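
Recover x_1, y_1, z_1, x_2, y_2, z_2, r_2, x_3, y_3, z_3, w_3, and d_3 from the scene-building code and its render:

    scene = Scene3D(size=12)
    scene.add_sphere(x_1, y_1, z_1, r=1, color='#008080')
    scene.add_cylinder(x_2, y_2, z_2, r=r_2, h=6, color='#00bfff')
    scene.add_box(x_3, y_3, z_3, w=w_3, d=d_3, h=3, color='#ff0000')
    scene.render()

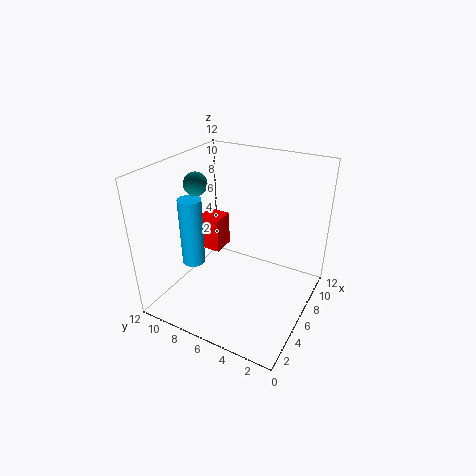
x_1 = 6; y_1 = 10; z_1 = 10; x_2 = 5; y_2 = 10; z_2 = 3; r_2 = 1; x_3 = 6; y_3 = 8; z_3 = 4; w_3 = 2; d_3 = 2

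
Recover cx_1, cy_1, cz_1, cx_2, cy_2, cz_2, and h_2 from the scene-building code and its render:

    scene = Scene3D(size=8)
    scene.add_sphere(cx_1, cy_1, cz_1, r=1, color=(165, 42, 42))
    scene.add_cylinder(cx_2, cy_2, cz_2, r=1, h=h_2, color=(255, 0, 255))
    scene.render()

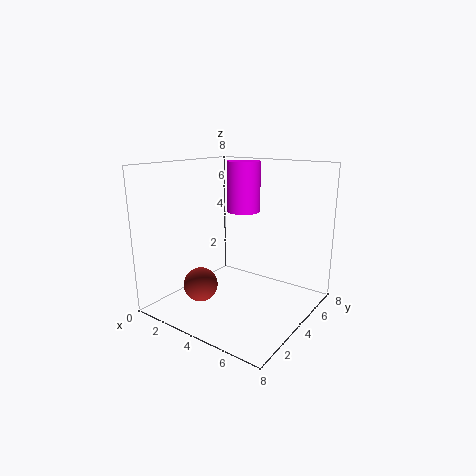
cx_1 = 2
cy_1 = 3
cz_1 = 1
cx_2 = 3
cy_2 = 6
cz_2 = 5
h_2 = 3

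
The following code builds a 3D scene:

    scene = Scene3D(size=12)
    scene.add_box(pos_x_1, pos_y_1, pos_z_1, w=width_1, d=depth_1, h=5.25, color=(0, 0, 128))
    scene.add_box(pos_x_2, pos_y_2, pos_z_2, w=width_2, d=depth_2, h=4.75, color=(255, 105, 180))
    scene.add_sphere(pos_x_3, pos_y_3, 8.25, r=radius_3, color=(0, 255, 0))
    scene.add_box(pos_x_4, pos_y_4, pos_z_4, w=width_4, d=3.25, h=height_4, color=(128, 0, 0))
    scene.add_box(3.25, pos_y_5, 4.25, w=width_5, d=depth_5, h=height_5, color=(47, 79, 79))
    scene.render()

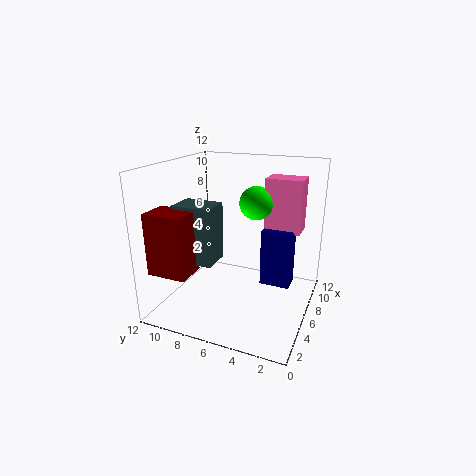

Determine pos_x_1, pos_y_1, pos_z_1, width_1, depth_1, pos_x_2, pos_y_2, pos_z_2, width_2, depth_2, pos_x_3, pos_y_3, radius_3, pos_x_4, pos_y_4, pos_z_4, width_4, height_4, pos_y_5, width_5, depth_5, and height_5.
pos_x_1 = 8.25, pos_y_1 = 2, pos_z_1 = 0.75, width_1 = 1.75, depth_1 = 2.75, pos_x_2 = 9, pos_y_2 = 1.5, pos_z_2 = 5.75, width_2 = 2.25, depth_2 = 3.25, pos_x_3 = 9, pos_y_3 = 5.5, radius_3 = 1.5, pos_x_4 = 1.25, pos_y_4 = 8.5, pos_z_4 = 3.75, width_4 = 2.5, height_4 = 5, pos_y_5 = 7.25, width_5 = 2.5, depth_5 = 3.25, height_5 = 4.75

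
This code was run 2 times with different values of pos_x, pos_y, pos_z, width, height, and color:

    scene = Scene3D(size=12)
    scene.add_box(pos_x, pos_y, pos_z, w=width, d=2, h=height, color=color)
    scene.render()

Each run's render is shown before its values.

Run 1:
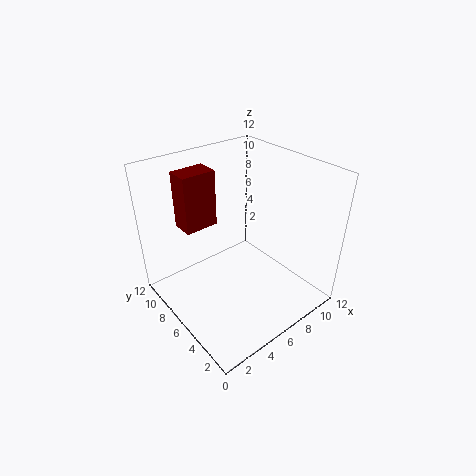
pos_x = 3
pos_y = 9
pos_z = 6
width = 3
height = 5
color = 'maroon'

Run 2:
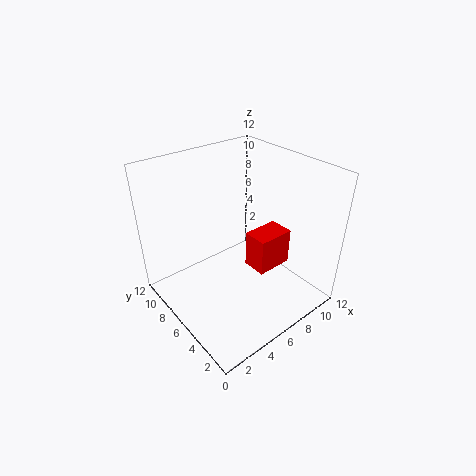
pos_x = 6
pos_y = 3
pos_z = 4
width = 3
height = 3
color = 'red'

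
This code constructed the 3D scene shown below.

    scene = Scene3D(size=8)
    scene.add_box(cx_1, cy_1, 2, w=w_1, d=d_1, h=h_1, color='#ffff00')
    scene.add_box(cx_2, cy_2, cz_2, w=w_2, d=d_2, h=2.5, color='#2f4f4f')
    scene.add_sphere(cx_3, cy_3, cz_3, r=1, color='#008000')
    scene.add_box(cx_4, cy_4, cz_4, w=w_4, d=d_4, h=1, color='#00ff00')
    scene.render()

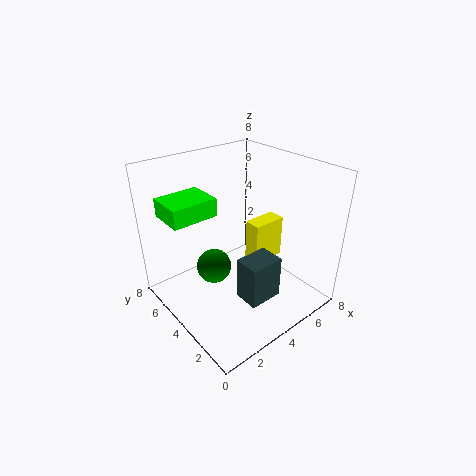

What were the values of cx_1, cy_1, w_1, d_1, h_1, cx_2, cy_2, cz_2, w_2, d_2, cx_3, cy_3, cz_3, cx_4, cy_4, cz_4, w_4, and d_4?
cx_1 = 5; cy_1 = 3.5; w_1 = 2; d_1 = 1; h_1 = 2.5; cx_2 = 3.5; cy_2 = 2; cz_2 = 0.5; w_2 = 2; d_2 = 1.5; cx_3 = 3; cy_3 = 5; cz_3 = 2; cx_4 = 0.5; cy_4 = 4.5; cz_4 = 5.5; w_4 = 2.5; d_4 = 2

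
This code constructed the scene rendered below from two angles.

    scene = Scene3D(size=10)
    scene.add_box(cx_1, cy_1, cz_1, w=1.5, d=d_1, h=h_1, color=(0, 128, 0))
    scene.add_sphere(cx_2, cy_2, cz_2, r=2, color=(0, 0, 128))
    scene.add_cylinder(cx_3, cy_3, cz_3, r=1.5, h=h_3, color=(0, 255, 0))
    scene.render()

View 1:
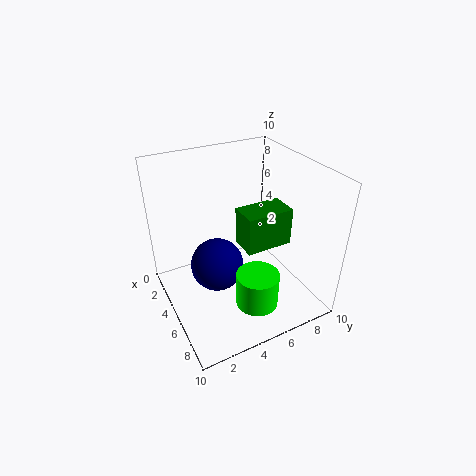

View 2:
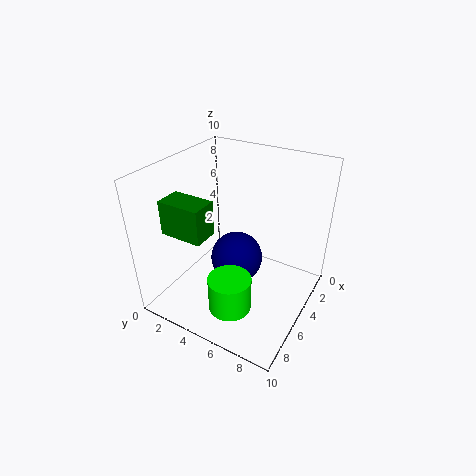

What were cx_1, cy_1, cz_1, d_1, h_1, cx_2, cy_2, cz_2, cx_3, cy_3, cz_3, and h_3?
cx_1 = 8.5; cy_1 = 3; cz_1 = 7.5; d_1 = 2.5; h_1 = 2; cx_2 = 3.5; cy_2 = 4; cz_2 = 2; cx_3 = 7; cy_3 = 5.5; cz_3 = 0.5; h_3 = 2.5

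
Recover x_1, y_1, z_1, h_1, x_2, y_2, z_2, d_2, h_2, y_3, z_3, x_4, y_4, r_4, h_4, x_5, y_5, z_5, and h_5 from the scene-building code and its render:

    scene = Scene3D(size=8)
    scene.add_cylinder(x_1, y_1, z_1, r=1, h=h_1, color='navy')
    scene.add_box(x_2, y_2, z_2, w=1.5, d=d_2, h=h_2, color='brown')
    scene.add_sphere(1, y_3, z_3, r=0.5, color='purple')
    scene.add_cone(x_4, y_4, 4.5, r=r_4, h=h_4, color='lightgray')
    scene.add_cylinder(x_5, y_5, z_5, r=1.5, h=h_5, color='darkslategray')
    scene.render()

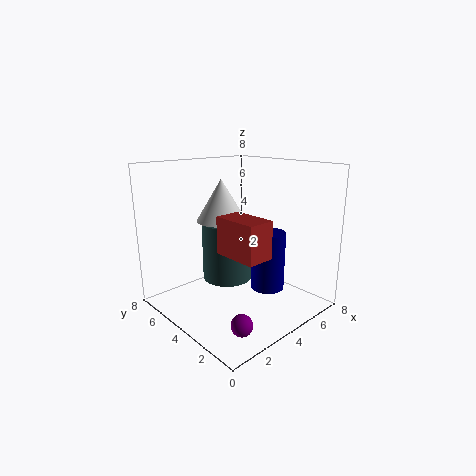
x_1 = 6, y_1 = 3.5, z_1 = 0.5, h_1 = 3.5, x_2 = 2.5, y_2 = 1.5, z_2 = 3.5, d_2 = 2.5, h_2 = 2, y_3 = 0.5, z_3 = 1.5, x_4 = 4.5, y_4 = 6, r_4 = 1.5, h_4 = 2.5, x_5 = 4.5, y_5 = 5.5, z_5 = 1, h_5 = 3.5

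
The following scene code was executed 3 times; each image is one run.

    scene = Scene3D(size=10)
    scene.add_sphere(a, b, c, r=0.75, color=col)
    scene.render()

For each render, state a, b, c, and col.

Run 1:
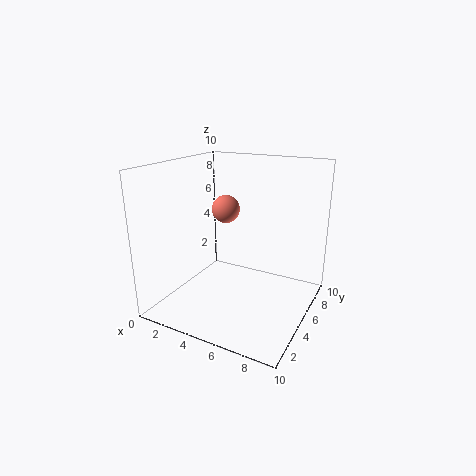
a = 6.25, b = 1.25, c = 8.25, col = 'salmon'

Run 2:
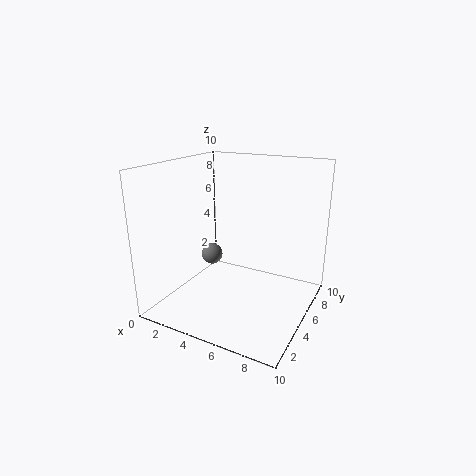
a = 3, b = 4.75, c = 3.5, col = 'gray'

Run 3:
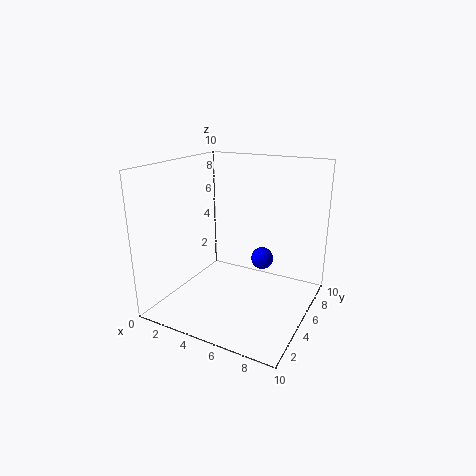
a = 6.75, b = 5.25, c = 3.75, col = 'blue'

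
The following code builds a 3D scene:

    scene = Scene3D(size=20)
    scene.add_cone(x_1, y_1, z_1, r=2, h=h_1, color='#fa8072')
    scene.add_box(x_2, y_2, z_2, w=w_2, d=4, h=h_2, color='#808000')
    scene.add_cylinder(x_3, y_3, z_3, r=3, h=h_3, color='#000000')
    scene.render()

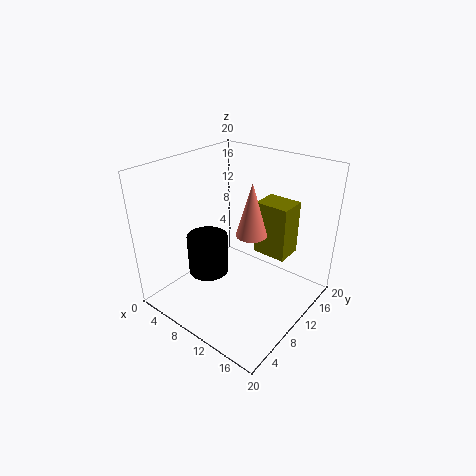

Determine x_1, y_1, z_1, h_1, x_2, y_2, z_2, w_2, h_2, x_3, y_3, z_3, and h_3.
x_1 = 13
y_1 = 9
z_1 = 12
h_1 = 7
x_2 = 10
y_2 = 14
z_2 = 6
w_2 = 5
h_2 = 8
x_3 = 5
y_3 = 9
z_3 = 3
h_3 = 6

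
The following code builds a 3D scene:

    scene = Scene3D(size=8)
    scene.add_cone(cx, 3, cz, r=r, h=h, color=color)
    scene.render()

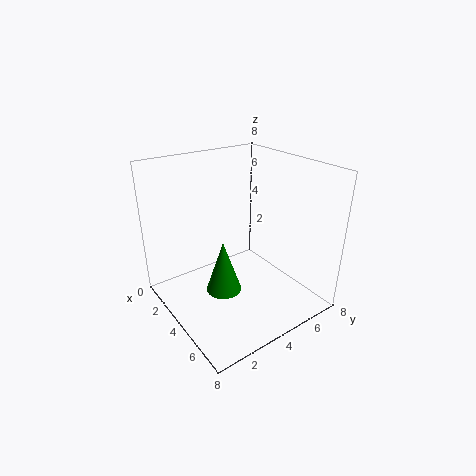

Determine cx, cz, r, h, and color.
cx = 4; cz = 1; r = 1; h = 3; color = 'green'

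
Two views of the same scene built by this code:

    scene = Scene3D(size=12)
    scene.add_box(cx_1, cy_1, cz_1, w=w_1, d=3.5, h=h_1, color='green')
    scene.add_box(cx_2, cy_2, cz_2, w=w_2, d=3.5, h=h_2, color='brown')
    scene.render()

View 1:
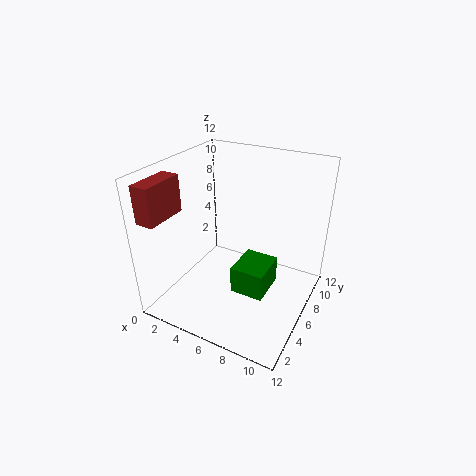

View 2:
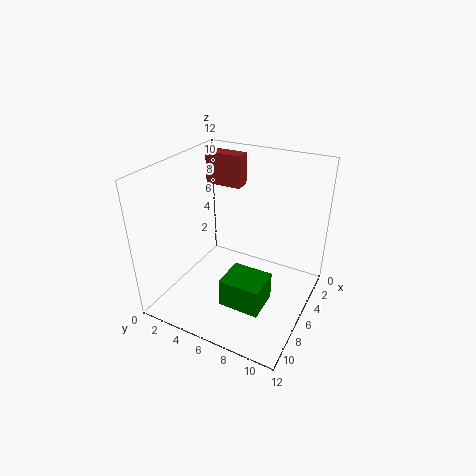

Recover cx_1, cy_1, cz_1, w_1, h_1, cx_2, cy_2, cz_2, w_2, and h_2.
cx_1 = 5.5
cy_1 = 5.5
cz_1 = 0.5
w_1 = 3
h_1 = 2.5
cx_2 = 0.5
cy_2 = 0.5
cz_2 = 8.5
w_2 = 1.5
h_2 = 3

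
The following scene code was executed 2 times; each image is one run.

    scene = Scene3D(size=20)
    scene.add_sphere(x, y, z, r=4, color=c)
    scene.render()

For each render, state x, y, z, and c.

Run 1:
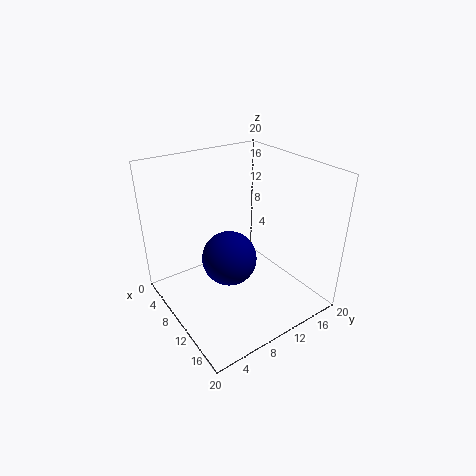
x = 8.5; y = 9.5; z = 6; c = 'navy'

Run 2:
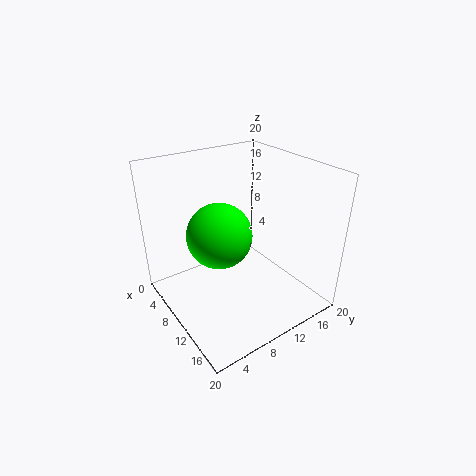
x = 12.5; y = 5.5; z = 13; c = 'lime'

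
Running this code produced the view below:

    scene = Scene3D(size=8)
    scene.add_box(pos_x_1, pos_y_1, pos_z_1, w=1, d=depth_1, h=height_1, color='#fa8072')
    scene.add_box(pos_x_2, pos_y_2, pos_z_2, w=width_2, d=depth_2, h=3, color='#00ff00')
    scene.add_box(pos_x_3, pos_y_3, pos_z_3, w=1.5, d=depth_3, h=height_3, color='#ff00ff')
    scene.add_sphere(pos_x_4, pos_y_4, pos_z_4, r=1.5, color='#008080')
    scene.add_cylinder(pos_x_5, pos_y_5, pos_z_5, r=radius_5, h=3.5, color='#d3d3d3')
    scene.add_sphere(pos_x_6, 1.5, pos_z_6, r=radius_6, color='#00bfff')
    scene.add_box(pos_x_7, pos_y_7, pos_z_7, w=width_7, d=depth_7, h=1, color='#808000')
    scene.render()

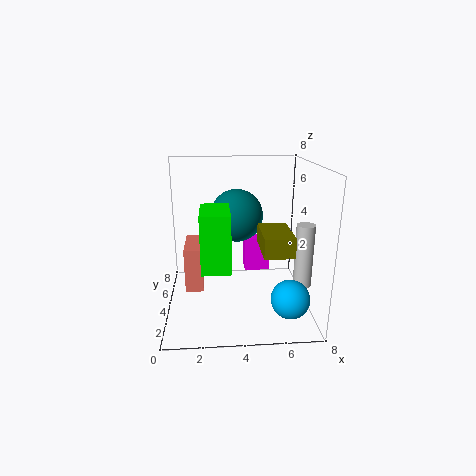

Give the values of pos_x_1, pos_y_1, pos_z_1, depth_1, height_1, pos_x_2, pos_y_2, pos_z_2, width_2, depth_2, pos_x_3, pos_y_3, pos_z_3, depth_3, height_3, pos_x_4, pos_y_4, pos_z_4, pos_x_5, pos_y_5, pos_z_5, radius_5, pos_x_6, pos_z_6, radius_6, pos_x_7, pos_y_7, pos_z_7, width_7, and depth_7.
pos_x_1 = 1
pos_y_1 = 3.5
pos_z_1 = 1
depth_1 = 2.5
height_1 = 2.5
pos_x_2 = 2
pos_y_2 = 1.5
pos_z_2 = 3
width_2 = 1.5
depth_2 = 2.5
pos_x_3 = 4.5
pos_y_3 = 5
pos_z_3 = 1.5
depth_3 = 1
height_3 = 2
pos_x_4 = 4
pos_y_4 = 5
pos_z_4 = 5
pos_x_5 = 7.5
pos_y_5 = 3
pos_z_5 = 1.5
radius_5 = 0.5
pos_x_6 = 6.5
pos_z_6 = 1.5
radius_6 = 1
pos_x_7 = 5
pos_y_7 = 1
pos_z_7 = 4
width_7 = 1.5
depth_7 = 2.5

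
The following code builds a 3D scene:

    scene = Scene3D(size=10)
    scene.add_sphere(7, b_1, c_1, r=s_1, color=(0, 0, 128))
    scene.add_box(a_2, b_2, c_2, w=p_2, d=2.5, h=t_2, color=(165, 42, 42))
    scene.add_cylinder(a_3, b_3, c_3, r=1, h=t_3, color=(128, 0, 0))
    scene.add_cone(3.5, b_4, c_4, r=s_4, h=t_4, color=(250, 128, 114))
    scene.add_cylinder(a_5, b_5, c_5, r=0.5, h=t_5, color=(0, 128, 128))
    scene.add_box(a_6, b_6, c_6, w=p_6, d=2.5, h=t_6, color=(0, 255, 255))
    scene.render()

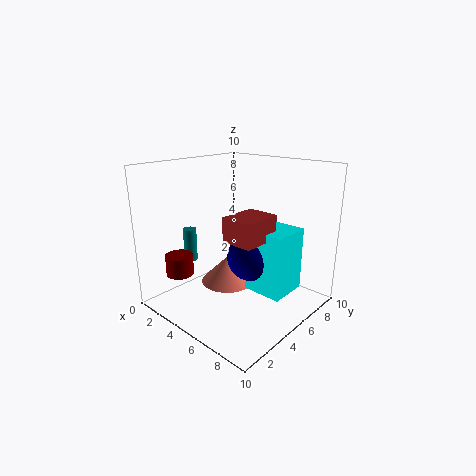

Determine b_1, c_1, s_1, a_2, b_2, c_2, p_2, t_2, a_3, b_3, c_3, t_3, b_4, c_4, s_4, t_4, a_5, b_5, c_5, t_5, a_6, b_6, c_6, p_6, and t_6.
b_1 = 4, c_1 = 4.5, s_1 = 1.5, a_2 = 6.5, b_2 = 2, c_2 = 6, p_2 = 2, t_2 = 1.5, a_3 = 1.5, b_3 = 2.5, c_3 = 2, t_3 = 1.5, b_4 = 5.5, c_4 = 1, s_4 = 2, t_4 = 2, a_5 = 1, b_5 = 4, c_5 = 2.5, t_5 = 2.5, a_6 = 7, b_6 = 3.5, c_6 = 2.5, p_6 = 2.5, t_6 = 4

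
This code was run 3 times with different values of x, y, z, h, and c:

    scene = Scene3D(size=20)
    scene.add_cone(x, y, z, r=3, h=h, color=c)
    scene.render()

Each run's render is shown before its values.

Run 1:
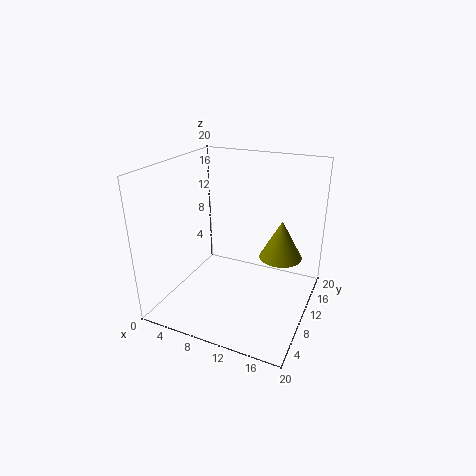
x = 15.5, y = 12.5, z = 7, h = 5.5, c = 'olive'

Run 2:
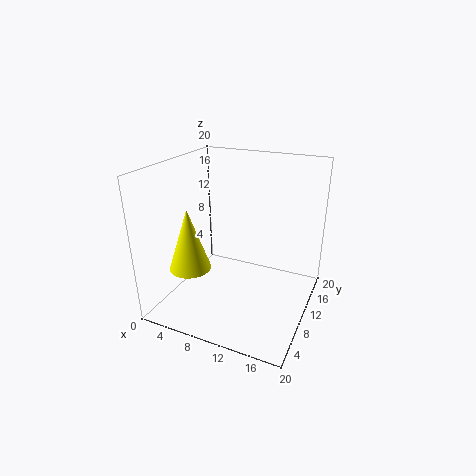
x = 3.5, y = 7.5, z = 5, h = 9, c = 'yellow'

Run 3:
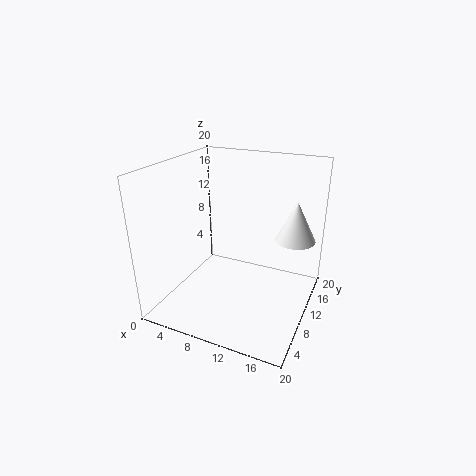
x = 16.5, y = 16.5, z = 8, h = 6, c = 'white'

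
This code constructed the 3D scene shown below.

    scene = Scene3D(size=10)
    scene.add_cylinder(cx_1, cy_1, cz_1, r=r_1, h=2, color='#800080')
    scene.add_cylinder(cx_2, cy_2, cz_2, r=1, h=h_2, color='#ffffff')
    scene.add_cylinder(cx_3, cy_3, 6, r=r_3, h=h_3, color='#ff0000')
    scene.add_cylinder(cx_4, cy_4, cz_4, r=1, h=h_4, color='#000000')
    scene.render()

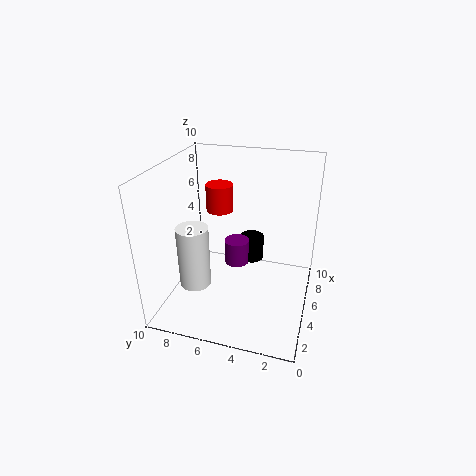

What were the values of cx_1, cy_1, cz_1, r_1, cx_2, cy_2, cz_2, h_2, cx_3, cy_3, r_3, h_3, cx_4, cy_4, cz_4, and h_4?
cx_1 = 8; cy_1 = 6; cz_1 = 1; r_1 = 1; cx_2 = 2; cy_2 = 7; cz_2 = 3; h_2 = 4; cx_3 = 7; cy_3 = 7; r_3 = 1; h_3 = 2; cx_4 = 9; cy_4 = 5; cz_4 = 1; h_4 = 2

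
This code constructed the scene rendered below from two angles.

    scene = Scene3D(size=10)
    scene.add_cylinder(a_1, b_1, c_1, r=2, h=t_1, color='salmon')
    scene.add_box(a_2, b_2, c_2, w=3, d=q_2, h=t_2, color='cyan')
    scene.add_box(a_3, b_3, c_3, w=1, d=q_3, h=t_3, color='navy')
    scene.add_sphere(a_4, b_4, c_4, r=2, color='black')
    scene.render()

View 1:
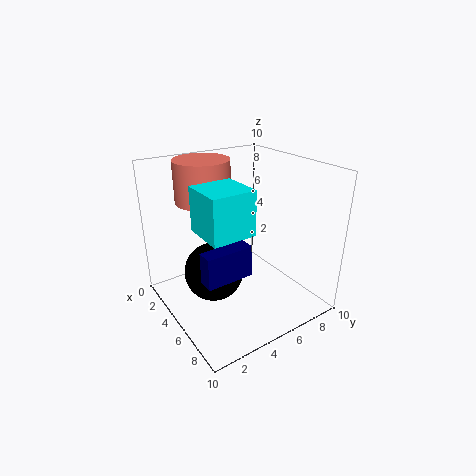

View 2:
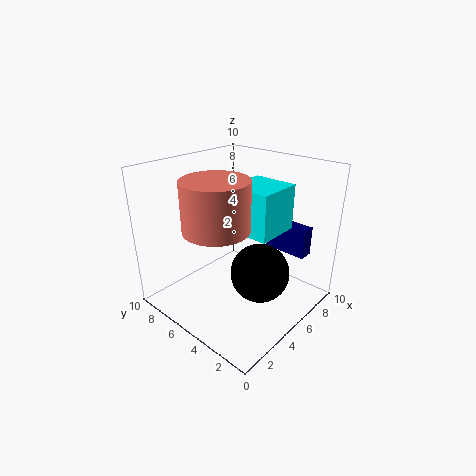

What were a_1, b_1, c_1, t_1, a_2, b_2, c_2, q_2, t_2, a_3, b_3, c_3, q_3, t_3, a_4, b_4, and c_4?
a_1 = 2, b_1 = 4, c_1 = 7, t_1 = 3, a_2 = 4, b_2 = 2, c_2 = 6, q_2 = 3, t_2 = 3, a_3 = 7, b_3 = 1, c_3 = 4, q_3 = 3, t_3 = 2, a_4 = 5, b_4 = 3, c_4 = 3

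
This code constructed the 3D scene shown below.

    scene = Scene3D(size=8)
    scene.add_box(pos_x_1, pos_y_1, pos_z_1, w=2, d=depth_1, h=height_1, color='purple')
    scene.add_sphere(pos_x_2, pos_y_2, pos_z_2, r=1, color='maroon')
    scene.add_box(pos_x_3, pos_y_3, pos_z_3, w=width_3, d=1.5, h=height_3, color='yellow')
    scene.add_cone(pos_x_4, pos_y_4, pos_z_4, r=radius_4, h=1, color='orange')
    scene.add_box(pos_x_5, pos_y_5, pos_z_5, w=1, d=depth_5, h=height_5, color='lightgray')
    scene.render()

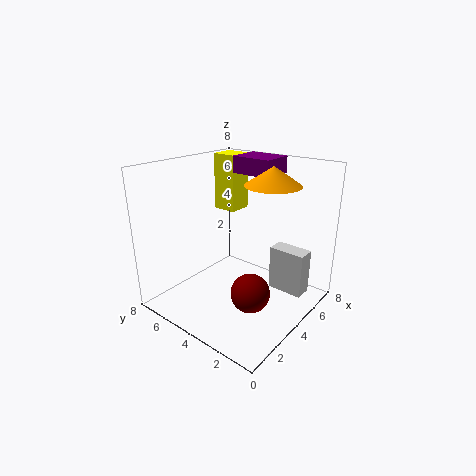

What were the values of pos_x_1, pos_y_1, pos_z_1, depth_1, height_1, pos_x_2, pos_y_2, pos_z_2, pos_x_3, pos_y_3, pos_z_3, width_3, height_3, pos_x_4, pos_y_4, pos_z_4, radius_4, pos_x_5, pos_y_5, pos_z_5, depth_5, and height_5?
pos_x_1 = 6
pos_y_1 = 3.5
pos_z_1 = 7
depth_1 = 2.5
height_1 = 1
pos_x_2 = 2.5
pos_y_2 = 2
pos_z_2 = 2
pos_x_3 = 6
pos_y_3 = 6
pos_z_3 = 4.5
width_3 = 1.5
height_3 = 3.5
pos_x_4 = 5
pos_y_4 = 2.5
pos_z_4 = 7
radius_4 = 1.5
pos_x_5 = 5
pos_y_5 = 0.5
pos_z_5 = 1
depth_5 = 2
height_5 = 2.5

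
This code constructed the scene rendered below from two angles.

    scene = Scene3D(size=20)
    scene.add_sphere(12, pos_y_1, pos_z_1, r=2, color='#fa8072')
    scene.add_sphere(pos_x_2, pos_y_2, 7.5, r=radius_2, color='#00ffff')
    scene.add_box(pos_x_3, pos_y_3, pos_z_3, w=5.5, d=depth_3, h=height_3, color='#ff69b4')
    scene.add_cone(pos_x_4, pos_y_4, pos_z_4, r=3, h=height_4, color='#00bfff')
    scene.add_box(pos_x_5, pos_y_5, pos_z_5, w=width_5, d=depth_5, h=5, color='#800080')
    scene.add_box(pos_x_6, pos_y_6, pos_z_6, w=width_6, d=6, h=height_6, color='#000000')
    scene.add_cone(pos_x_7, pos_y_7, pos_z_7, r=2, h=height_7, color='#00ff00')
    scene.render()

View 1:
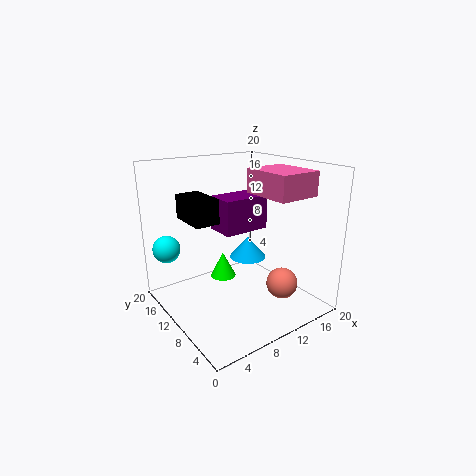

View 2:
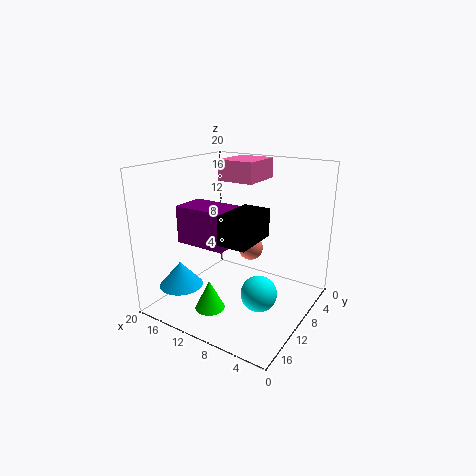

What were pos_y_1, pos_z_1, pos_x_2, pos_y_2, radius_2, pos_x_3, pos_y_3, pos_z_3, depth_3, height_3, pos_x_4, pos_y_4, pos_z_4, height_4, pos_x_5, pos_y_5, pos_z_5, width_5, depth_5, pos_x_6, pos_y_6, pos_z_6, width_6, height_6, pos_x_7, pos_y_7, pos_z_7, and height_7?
pos_y_1 = 3; pos_z_1 = 5.5; pos_x_2 = 2.5; pos_y_2 = 17.5; radius_2 = 2; pos_x_3 = 9.5; pos_y_3 = 1; pos_z_3 = 17; depth_3 = 6.5; height_3 = 3; pos_x_4 = 16; pos_y_4 = 15.5; pos_z_4 = 3.5; height_4 = 3.5; pos_x_5 = 9; pos_y_5 = 11; pos_z_5 = 10; width_5 = 7; depth_5 = 4.5; pos_x_6 = 4.5; pos_y_6 = 11.5; pos_z_6 = 12; width_6 = 3.5; height_6 = 3.5; pos_x_7 = 11; pos_y_7 = 15.5; pos_z_7 = 1.5; height_7 = 4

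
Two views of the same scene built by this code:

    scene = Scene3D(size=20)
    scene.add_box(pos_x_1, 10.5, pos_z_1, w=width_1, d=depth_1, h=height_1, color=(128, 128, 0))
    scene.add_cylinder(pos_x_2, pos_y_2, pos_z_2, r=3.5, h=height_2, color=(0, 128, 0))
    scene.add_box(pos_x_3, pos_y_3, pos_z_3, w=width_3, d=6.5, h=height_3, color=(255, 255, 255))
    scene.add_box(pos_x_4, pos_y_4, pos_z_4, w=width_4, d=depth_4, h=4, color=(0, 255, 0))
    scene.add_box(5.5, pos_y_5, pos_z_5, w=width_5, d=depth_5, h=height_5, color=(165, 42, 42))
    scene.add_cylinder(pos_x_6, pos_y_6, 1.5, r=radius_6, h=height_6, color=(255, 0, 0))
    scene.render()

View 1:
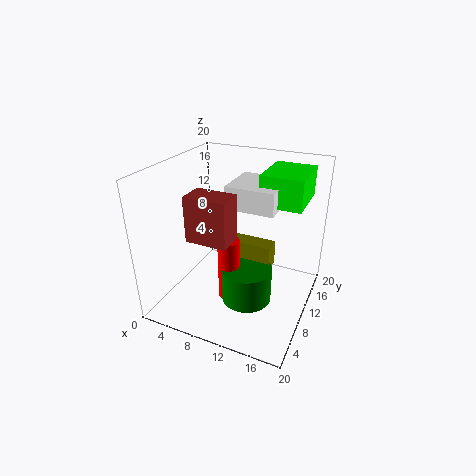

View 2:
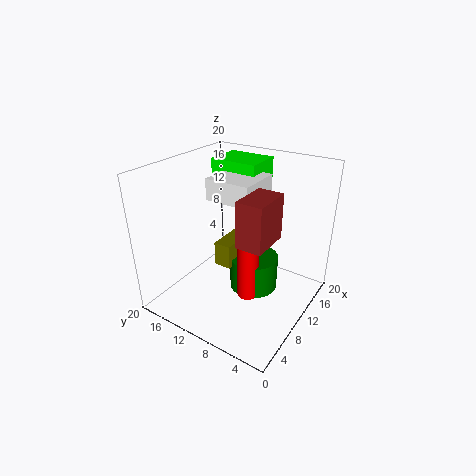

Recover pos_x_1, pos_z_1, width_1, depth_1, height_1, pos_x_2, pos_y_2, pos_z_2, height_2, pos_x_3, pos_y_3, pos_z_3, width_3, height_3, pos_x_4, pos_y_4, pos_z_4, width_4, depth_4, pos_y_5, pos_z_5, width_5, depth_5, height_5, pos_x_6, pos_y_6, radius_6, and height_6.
pos_x_1 = 8.5; pos_z_1 = 5.5; width_1 = 6; depth_1 = 2.5; height_1 = 3.5; pos_x_2 = 12; pos_y_2 = 8.5; pos_z_2 = 1.5; height_2 = 5; pos_x_3 = 9; pos_y_3 = 8; pos_z_3 = 15; width_3 = 6.5; height_3 = 3; pos_x_4 = 13; pos_y_4 = 9.5; pos_z_4 = 15.5; width_4 = 5.5; depth_4 = 7; pos_y_5 = 4; pos_z_5 = 11.5; width_5 = 5.5; depth_5 = 3.5; height_5 = 6; pos_x_6 = 9.5; pos_y_6 = 8; radius_6 = 1.5; height_6 = 9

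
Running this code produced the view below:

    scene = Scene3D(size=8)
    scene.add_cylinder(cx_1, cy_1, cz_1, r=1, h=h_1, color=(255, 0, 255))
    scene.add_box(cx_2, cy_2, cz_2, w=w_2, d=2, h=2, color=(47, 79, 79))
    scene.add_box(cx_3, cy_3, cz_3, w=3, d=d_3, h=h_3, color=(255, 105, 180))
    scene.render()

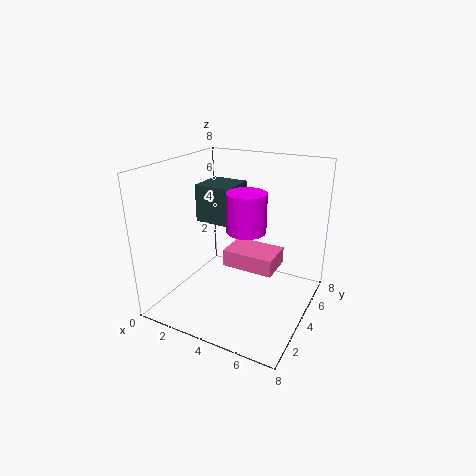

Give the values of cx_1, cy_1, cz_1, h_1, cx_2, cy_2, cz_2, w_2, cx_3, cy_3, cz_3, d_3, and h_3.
cx_1 = 5
cy_1 = 3
cz_1 = 5
h_1 = 2
cx_2 = 2
cy_2 = 3
cz_2 = 5
w_2 = 2
cx_3 = 3
cy_3 = 4
cz_3 = 2
d_3 = 2
h_3 = 1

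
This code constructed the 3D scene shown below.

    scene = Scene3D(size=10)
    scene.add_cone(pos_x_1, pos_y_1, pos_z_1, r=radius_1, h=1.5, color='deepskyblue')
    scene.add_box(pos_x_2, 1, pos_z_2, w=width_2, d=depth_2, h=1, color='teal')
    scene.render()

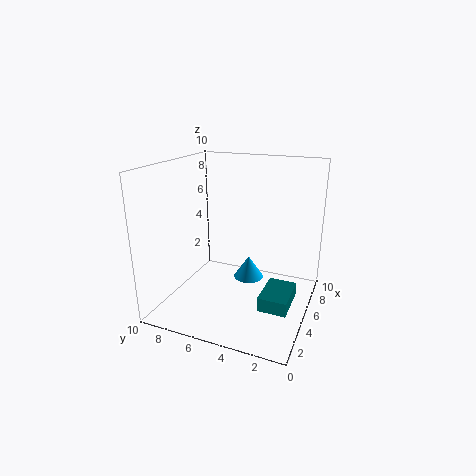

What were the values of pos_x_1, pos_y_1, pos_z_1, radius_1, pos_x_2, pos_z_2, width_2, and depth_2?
pos_x_1 = 4.5
pos_y_1 = 4
pos_z_1 = 2.5
radius_1 = 1
pos_x_2 = 3.5
pos_z_2 = 0.5
width_2 = 3
depth_2 = 2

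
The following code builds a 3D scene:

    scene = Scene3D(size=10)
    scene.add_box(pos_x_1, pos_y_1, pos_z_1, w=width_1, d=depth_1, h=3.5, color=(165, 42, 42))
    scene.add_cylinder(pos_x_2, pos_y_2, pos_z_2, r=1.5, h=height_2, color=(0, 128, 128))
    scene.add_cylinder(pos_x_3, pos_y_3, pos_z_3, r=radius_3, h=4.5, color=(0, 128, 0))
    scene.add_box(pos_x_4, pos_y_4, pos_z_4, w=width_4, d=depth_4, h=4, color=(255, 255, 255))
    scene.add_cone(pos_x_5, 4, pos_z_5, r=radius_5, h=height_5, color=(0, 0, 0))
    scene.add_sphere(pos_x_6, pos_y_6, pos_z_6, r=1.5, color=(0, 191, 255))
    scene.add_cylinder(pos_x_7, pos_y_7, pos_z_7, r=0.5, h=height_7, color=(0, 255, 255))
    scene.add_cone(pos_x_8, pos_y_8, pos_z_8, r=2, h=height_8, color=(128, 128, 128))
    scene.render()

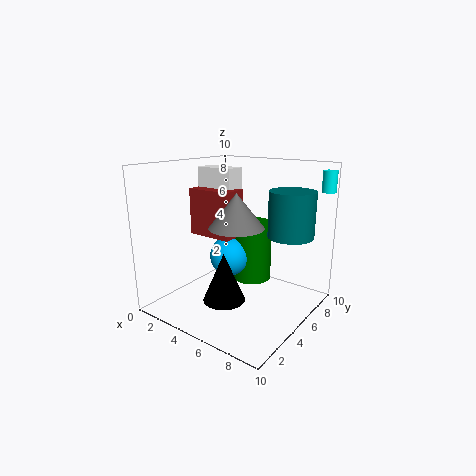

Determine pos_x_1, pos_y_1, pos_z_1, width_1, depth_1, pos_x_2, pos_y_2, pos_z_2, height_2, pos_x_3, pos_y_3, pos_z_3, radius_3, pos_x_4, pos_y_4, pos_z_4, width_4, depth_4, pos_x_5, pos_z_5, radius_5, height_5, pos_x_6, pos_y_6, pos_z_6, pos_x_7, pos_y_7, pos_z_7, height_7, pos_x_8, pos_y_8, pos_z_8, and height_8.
pos_x_1 = 0.5
pos_y_1 = 5
pos_z_1 = 4.5
width_1 = 3.5
depth_1 = 2
pos_x_2 = 8.5
pos_y_2 = 6
pos_z_2 = 5.5
height_2 = 3
pos_x_3 = 4.5
pos_y_3 = 7.5
pos_z_3 = 1
radius_3 = 1.5
pos_x_4 = 0.5
pos_y_4 = 6
pos_z_4 = 5.5
width_4 = 3
depth_4 = 1.5
pos_x_5 = 4.5
pos_z_5 = 0.5
radius_5 = 1.5
height_5 = 3.5
pos_x_6 = 3.5
pos_y_6 = 6
pos_z_6 = 3
pos_x_7 = 9.5
pos_y_7 = 9.5
pos_z_7 = 8
height_7 = 1.5
pos_x_8 = 4.5
pos_y_8 = 5.5
pos_z_8 = 5.5
height_8 = 2.5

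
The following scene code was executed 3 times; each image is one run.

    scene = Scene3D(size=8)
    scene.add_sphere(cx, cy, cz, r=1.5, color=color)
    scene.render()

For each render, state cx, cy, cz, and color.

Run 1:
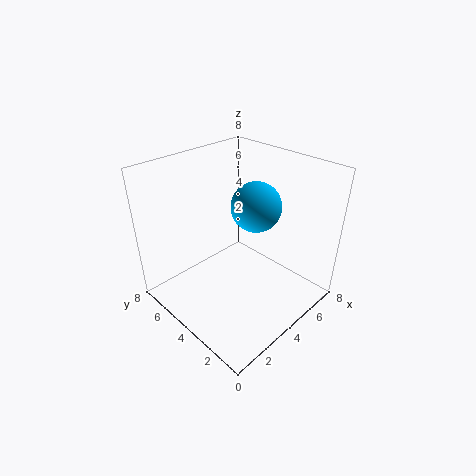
cx = 6, cy = 4.5, cz = 5, color = 'deepskyblue'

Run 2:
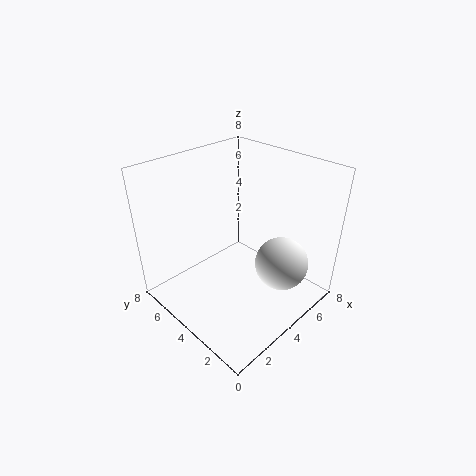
cx = 5.5, cy = 2, cz = 2.5, color = 'white'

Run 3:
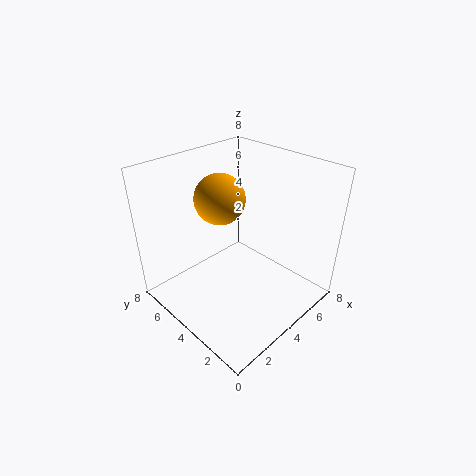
cx = 4.5, cy = 6, cz = 5.5, color = 'orange'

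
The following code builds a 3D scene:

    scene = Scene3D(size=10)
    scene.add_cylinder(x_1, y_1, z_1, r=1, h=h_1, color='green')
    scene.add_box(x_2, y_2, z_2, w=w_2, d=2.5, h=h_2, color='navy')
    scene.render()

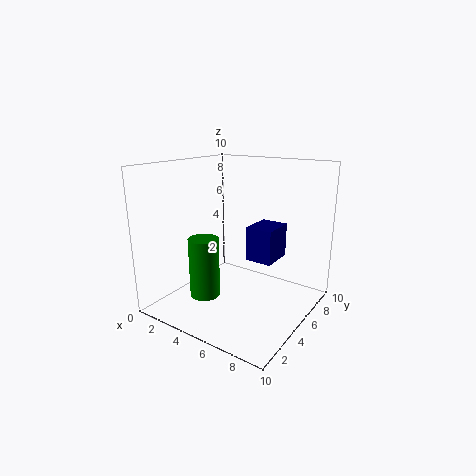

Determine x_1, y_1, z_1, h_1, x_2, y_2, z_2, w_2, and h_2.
x_1 = 4; y_1 = 2.5; z_1 = 1.5; h_1 = 4; x_2 = 5; y_2 = 6; z_2 = 3; w_2 = 2; h_2 = 2.5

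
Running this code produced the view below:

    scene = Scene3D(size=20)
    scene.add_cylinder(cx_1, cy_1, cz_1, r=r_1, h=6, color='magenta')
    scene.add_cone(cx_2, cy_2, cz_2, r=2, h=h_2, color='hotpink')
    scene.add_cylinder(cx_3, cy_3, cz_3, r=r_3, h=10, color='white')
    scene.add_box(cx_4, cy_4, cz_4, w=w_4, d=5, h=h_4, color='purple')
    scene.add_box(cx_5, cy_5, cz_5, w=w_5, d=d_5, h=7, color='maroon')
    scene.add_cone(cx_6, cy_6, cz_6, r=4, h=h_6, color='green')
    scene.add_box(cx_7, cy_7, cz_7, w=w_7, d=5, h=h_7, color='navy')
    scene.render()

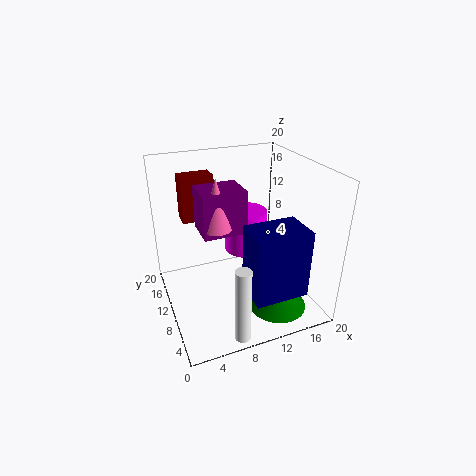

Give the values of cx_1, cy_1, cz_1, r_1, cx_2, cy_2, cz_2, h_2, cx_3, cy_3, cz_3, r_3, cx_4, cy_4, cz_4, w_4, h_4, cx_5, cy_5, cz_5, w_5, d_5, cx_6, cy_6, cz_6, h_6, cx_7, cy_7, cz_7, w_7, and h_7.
cx_1 = 12; cy_1 = 12; cz_1 = 7; r_1 = 3; cx_2 = 7; cy_2 = 10; cz_2 = 12; h_2 = 7; cx_3 = 7; cy_3 = 1; cz_3 = 1; r_3 = 1; cx_4 = 5; cy_4 = 9; cz_4 = 11; w_4 = 6; h_4 = 6; cx_5 = 4; cy_5 = 17; cz_5 = 10; w_5 = 5; d_5 = 3; cx_6 = 14; cy_6 = 5; cz_6 = 1; h_6 = 4; cx_7 = 9; cy_7 = 1; cz_7 = 5; w_7 = 7; h_7 = 9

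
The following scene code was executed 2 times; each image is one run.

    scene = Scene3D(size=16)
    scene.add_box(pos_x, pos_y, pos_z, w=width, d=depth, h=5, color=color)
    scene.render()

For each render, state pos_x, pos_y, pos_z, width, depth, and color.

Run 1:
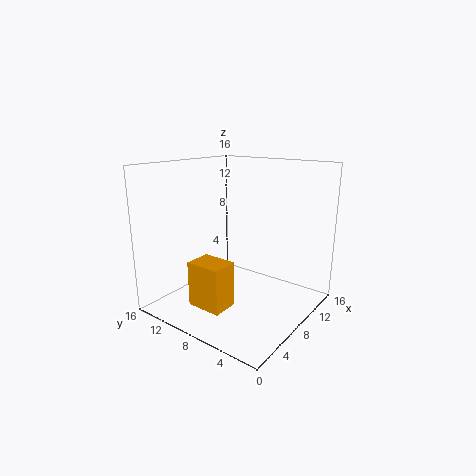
pos_x = 3
pos_y = 7
pos_z = 1
width = 3
depth = 4
color = 'orange'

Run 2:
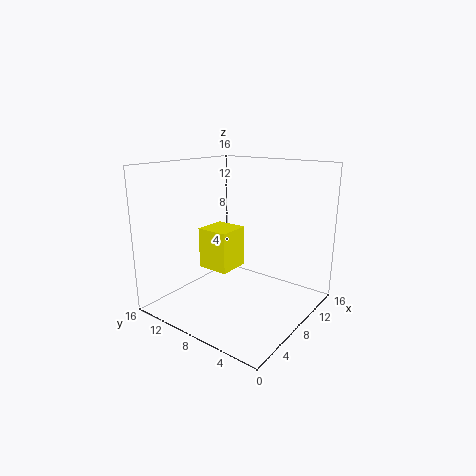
pos_x = 8
pos_y = 10
pos_z = 3
width = 4
depth = 4
color = 'yellow'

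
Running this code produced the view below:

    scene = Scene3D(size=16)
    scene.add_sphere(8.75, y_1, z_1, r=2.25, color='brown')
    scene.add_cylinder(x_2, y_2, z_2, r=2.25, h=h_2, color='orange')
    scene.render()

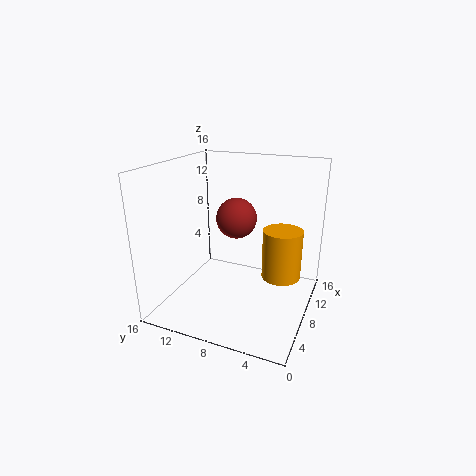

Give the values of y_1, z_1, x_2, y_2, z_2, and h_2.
y_1 = 8.5
z_1 = 10
x_2 = 10.25
y_2 = 3.5
z_2 = 3
h_2 = 5.75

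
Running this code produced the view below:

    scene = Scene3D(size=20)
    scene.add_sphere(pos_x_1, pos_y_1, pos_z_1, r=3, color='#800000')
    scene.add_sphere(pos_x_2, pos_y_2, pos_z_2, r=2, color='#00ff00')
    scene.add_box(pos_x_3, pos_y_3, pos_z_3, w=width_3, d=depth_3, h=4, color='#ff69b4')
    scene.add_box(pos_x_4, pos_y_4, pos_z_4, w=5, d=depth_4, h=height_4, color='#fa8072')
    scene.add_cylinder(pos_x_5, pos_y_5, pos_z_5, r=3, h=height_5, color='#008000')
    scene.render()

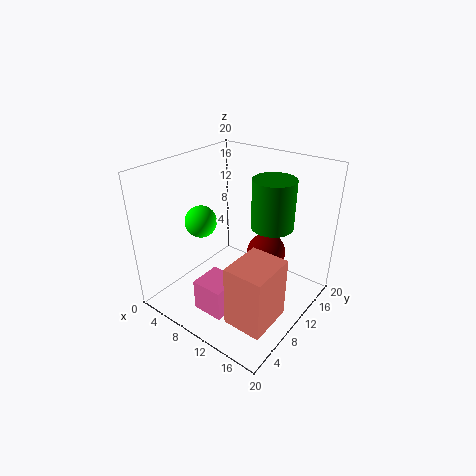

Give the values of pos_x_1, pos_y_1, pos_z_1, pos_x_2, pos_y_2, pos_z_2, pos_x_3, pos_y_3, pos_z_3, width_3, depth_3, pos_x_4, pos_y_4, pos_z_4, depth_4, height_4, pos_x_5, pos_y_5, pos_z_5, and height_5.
pos_x_1 = 11; pos_y_1 = 16; pos_z_1 = 5; pos_x_2 = 8; pos_y_2 = 5; pos_z_2 = 14; pos_x_3 = 10; pos_y_3 = 1; pos_z_3 = 4; width_3 = 4; depth_3 = 4; pos_x_4 = 14; pos_y_4 = 2; pos_z_4 = 3; depth_4 = 6; height_4 = 8; pos_x_5 = 13; pos_y_5 = 14; pos_z_5 = 11; height_5 = 7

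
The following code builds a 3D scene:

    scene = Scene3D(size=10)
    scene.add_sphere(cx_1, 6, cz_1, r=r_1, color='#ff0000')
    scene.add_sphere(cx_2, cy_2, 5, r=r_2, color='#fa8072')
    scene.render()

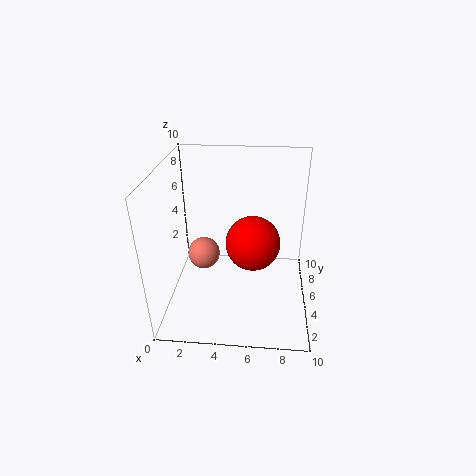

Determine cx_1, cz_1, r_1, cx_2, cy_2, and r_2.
cx_1 = 6
cz_1 = 4
r_1 = 2
cx_2 = 3
cy_2 = 3
r_2 = 1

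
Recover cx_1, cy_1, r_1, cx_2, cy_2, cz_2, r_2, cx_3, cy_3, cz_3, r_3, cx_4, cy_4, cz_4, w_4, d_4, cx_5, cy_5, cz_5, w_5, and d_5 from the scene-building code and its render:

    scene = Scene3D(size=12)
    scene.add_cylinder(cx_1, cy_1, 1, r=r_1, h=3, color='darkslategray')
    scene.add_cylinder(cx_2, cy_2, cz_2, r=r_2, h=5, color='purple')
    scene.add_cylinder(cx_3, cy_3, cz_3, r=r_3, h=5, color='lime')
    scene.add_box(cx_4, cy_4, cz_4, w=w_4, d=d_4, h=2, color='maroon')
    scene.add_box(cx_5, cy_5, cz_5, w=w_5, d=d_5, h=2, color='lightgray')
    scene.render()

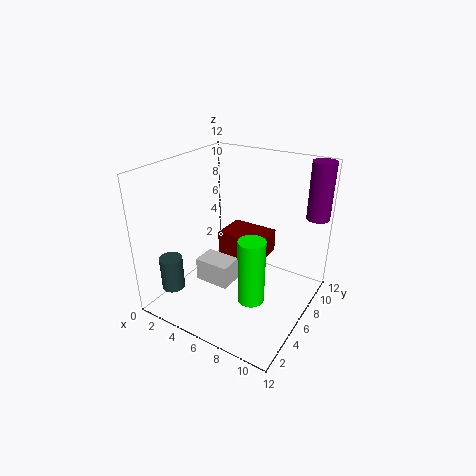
cx_1 = 1, cy_1 = 3, r_1 = 1, cx_2 = 11, cy_2 = 11, cz_2 = 7, r_2 = 1, cx_3 = 9, cy_3 = 3, cz_3 = 3, r_3 = 1, cx_4 = 4, cy_4 = 6, cz_4 = 4, w_4 = 4, d_4 = 3, cx_5 = 3, cy_5 = 4, cz_5 = 2, w_5 = 3, d_5 = 2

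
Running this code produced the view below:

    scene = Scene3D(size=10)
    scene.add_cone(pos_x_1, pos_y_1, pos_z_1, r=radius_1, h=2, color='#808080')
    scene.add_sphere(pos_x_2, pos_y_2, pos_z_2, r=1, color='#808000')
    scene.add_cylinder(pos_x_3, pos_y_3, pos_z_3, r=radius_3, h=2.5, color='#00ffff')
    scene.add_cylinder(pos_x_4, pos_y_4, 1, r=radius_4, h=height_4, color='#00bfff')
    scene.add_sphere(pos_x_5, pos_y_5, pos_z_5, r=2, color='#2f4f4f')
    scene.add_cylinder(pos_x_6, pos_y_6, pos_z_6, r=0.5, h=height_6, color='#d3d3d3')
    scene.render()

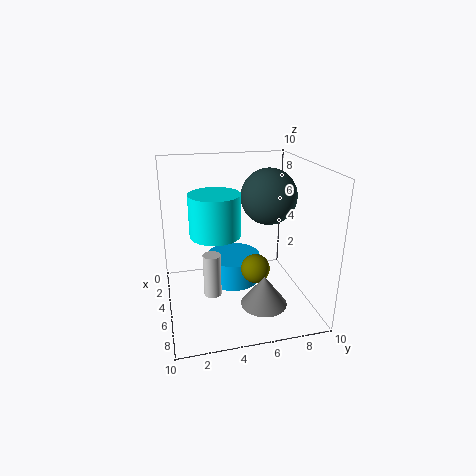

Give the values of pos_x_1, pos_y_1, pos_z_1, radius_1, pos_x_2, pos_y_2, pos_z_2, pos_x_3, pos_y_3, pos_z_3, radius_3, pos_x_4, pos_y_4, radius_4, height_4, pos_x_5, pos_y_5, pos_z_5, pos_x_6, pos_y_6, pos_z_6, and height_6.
pos_x_1 = 8; pos_y_1 = 6; pos_z_1 = 1.5; radius_1 = 1.5; pos_x_2 = 6; pos_y_2 = 6; pos_z_2 = 3; pos_x_3 = 7.5; pos_y_3 = 3; pos_z_3 = 6.5; radius_3 = 1.5; pos_x_4 = 3.5; pos_y_4 = 5; radius_4 = 2; height_4 = 2; pos_x_5 = 4; pos_y_5 = 7.5; pos_z_5 = 7.5; pos_x_6 = 9; pos_y_6 = 2.5; pos_z_6 = 3.5; height_6 = 2.5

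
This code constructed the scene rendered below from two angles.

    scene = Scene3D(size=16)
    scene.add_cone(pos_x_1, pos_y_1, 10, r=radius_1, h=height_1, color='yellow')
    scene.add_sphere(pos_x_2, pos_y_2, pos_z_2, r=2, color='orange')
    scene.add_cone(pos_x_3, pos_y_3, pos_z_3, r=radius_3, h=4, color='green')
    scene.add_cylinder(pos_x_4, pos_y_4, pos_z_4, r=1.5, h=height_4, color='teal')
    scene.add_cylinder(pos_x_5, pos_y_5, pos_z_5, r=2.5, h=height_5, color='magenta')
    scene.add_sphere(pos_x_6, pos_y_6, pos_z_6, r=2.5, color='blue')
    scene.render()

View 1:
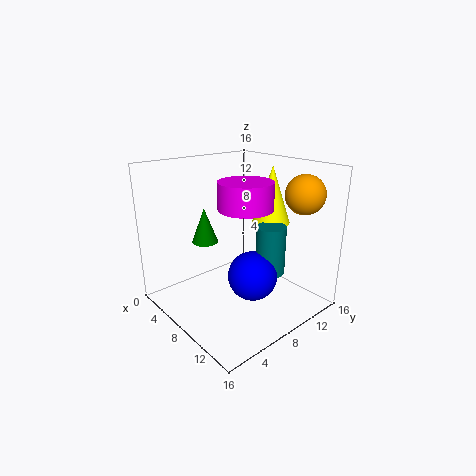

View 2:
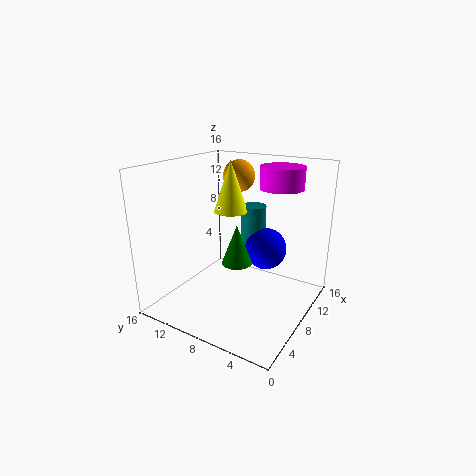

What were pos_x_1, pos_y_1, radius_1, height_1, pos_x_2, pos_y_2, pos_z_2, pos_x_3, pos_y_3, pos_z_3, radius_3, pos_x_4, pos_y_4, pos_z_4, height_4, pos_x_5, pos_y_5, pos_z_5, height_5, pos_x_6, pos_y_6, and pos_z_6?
pos_x_1 = 10.5
pos_y_1 = 10.5
radius_1 = 2
height_1 = 6
pos_x_2 = 14
pos_y_2 = 11.5
pos_z_2 = 13.5
pos_x_3 = 4.5
pos_y_3 = 6
pos_z_3 = 7
radius_3 = 1.5
pos_x_4 = 12.5
pos_y_4 = 8.5
pos_z_4 = 5.5
height_4 = 5
pos_x_5 = 12.5
pos_y_5 = 5
pos_z_5 = 13
height_5 = 2.5
pos_x_6 = 12
pos_y_6 = 6.5
pos_z_6 = 5.5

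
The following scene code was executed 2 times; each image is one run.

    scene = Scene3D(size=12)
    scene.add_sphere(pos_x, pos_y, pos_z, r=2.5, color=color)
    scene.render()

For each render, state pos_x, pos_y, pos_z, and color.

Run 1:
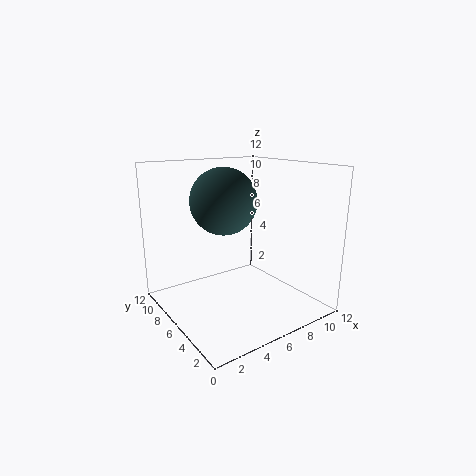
pos_x = 4
pos_y = 5
pos_z = 9.5
color = 'darkslategray'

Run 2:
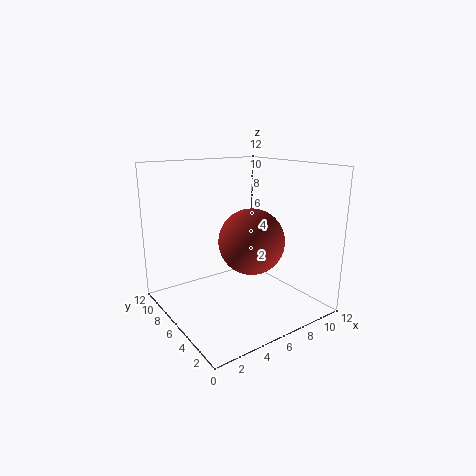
pos_x = 5.5
pos_y = 3.5
pos_z = 6.5
color = 'brown'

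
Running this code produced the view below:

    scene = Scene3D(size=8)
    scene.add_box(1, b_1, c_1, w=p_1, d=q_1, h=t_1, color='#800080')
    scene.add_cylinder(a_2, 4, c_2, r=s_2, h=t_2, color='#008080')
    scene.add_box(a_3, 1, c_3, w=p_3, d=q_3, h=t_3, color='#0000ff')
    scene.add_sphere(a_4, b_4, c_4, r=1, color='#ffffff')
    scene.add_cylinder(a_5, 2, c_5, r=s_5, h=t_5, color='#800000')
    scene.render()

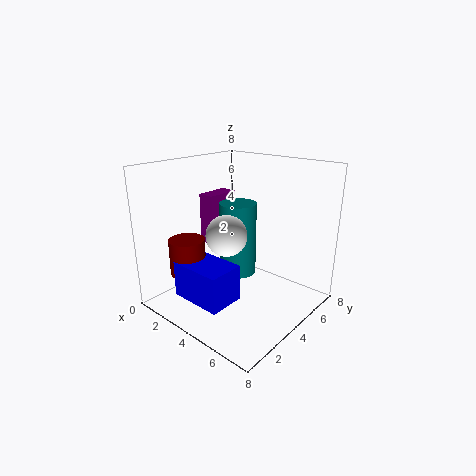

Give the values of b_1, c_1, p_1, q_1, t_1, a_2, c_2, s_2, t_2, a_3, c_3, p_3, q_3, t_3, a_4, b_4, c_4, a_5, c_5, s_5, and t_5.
b_1 = 4, c_1 = 3, p_1 = 1, q_1 = 2, t_1 = 3, a_2 = 4, c_2 = 2, s_2 = 1, t_2 = 4, a_3 = 2, c_3 = 1, p_3 = 3, q_3 = 2, t_3 = 2, a_4 = 5, b_4 = 2, c_4 = 5, a_5 = 2, c_5 = 2, s_5 = 1, t_5 = 2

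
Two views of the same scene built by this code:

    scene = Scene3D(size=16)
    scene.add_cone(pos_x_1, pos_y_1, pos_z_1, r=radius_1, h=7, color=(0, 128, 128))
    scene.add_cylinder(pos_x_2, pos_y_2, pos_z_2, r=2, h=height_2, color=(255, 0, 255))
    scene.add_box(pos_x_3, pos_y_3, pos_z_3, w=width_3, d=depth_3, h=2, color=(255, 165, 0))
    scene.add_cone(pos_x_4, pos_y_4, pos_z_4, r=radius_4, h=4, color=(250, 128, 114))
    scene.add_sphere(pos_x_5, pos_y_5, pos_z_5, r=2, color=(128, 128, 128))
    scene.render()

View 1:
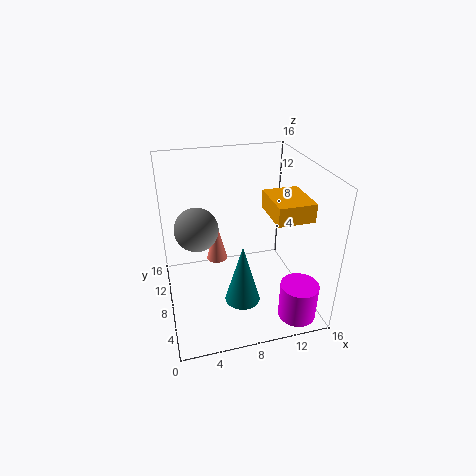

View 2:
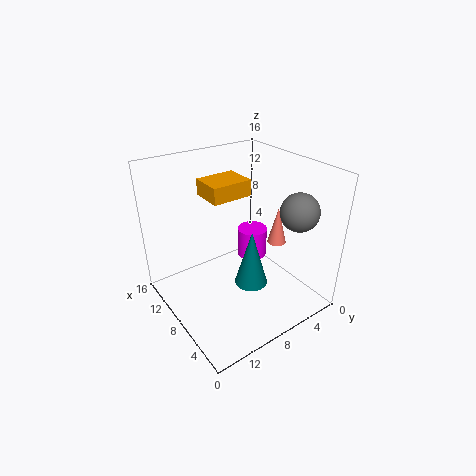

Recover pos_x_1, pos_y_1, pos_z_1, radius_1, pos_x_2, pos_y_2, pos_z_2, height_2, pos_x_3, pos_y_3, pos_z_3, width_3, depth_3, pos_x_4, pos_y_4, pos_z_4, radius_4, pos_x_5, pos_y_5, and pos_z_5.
pos_x_1 = 8
pos_y_1 = 6
pos_z_1 = 1
radius_1 = 2
pos_x_2 = 13
pos_y_2 = 2
pos_z_2 = 1
height_2 = 4
pos_x_3 = 11
pos_y_3 = 4
pos_z_3 = 11
width_3 = 4
depth_3 = 5
pos_x_4 = 5
pos_y_4 = 5
pos_z_4 = 8
radius_4 = 1
pos_x_5 = 3
pos_y_5 = 4
pos_z_5 = 12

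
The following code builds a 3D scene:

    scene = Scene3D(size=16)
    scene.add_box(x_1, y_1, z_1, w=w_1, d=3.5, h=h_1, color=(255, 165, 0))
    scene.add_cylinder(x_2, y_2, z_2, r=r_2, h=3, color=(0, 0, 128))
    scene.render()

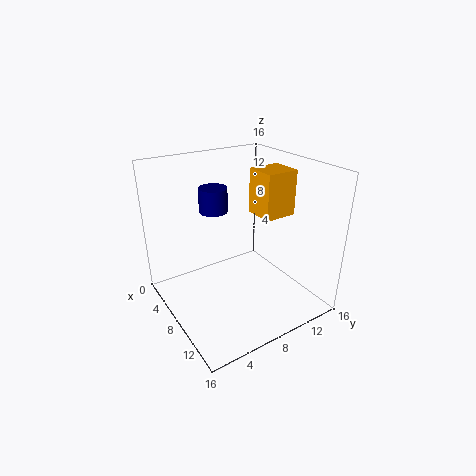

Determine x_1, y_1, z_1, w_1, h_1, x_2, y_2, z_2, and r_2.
x_1 = 8.25
y_1 = 9.25
z_1 = 11
w_1 = 3.25
h_1 = 4.75
x_2 = 2.5
y_2 = 8
z_2 = 9.25
r_2 = 1.75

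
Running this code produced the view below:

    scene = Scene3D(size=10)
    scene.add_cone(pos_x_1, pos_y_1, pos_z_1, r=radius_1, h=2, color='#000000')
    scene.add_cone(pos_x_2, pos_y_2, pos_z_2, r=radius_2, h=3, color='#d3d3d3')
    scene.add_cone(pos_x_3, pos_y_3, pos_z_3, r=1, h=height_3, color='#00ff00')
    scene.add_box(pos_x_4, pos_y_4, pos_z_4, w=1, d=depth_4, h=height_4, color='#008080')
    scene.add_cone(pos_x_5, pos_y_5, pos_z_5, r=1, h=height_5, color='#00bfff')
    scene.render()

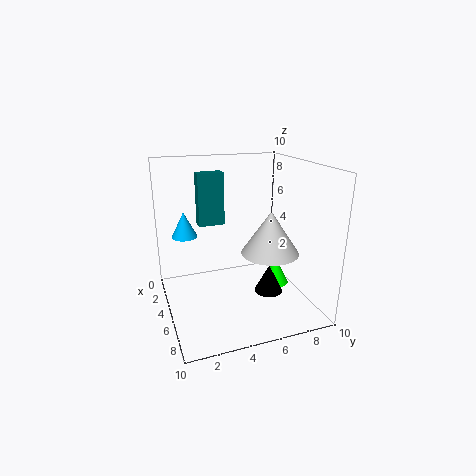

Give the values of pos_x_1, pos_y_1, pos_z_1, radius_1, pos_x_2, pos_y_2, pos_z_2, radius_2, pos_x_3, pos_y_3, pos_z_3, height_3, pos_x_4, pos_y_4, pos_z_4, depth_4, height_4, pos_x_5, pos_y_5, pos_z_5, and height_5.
pos_x_1 = 6, pos_y_1 = 7, pos_z_1 = 1, radius_1 = 1, pos_x_2 = 6, pos_y_2 = 7, pos_z_2 = 4, radius_2 = 2, pos_x_3 = 5, pos_y_3 = 8, pos_z_3 = 1, height_3 = 2, pos_x_4 = 1, pos_y_4 = 3, pos_z_4 = 5, depth_4 = 2, height_4 = 4, pos_x_5 = 1, pos_y_5 = 2, pos_z_5 = 4, height_5 = 2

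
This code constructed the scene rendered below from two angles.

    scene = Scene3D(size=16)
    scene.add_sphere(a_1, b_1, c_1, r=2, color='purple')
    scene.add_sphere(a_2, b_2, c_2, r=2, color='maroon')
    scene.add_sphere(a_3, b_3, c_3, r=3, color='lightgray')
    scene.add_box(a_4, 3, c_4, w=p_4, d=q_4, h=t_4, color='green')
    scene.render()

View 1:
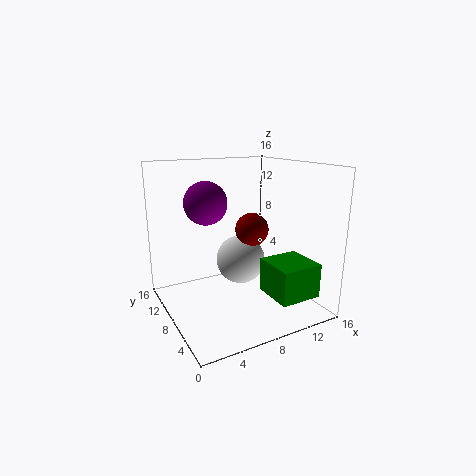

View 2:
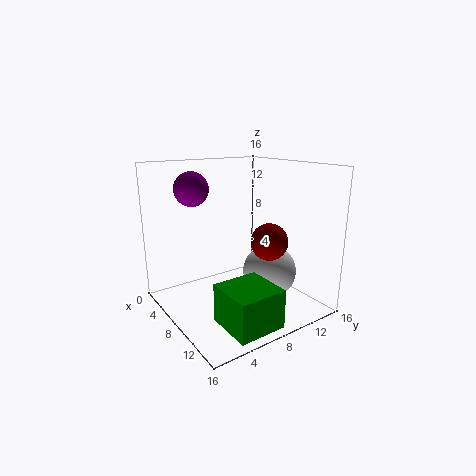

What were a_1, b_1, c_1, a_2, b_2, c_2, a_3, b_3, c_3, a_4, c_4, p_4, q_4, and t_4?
a_1 = 3
b_1 = 5
c_1 = 13
a_2 = 11
b_2 = 10
c_2 = 8
a_3 = 10
b_3 = 11
c_3 = 4
a_4 = 11
c_4 = 1
p_4 = 5
q_4 = 5
t_4 = 4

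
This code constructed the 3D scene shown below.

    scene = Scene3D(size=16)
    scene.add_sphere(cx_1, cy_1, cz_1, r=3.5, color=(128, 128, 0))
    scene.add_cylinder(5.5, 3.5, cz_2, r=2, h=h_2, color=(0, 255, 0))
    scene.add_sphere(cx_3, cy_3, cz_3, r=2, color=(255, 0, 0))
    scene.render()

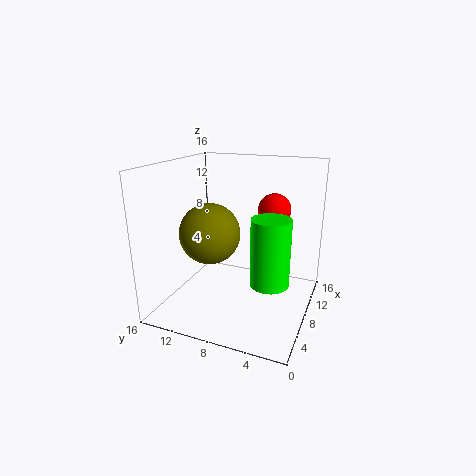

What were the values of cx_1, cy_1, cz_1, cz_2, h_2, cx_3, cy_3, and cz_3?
cx_1 = 8; cy_1 = 11.5; cz_1 = 8; cz_2 = 4.5; h_2 = 7; cx_3 = 13.5; cy_3 = 5.5; cz_3 = 10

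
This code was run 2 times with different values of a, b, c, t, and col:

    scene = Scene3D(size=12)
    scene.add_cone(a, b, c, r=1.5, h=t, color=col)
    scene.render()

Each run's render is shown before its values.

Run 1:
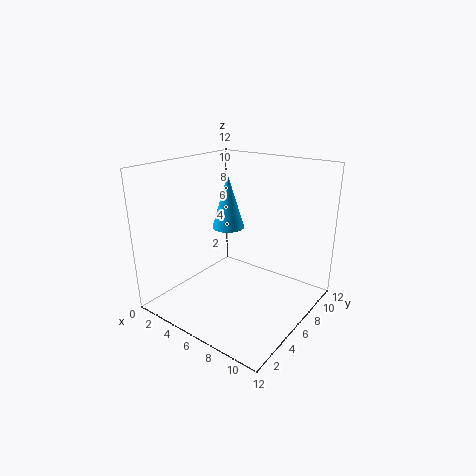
a = 3, b = 8.5, c = 5.5, t = 5, col = 'deepskyblue'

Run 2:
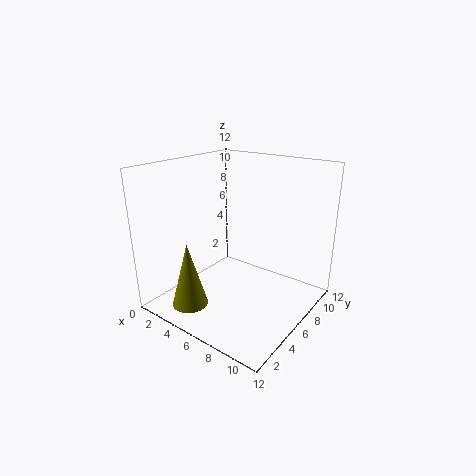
a = 3.5, b = 2.5, c = 0.5, t = 5.5, col = 'olive'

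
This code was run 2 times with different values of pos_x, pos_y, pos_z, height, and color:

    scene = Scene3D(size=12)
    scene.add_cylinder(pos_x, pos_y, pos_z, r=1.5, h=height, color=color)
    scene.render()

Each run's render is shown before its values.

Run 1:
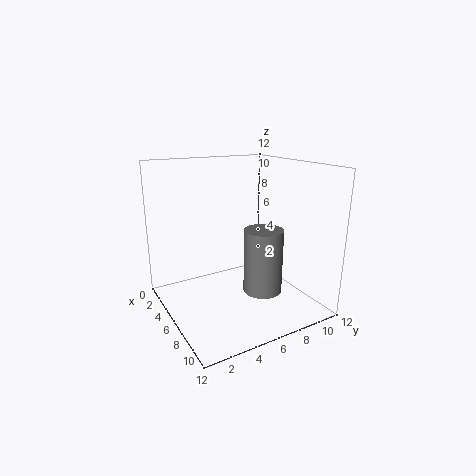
pos_x = 9; pos_y = 6.5; pos_z = 2.5; height = 5; color = 'gray'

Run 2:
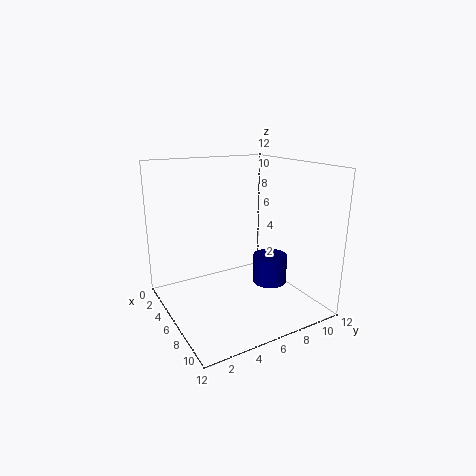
pos_x = 6.5; pos_y = 9; pos_z = 1.5; height = 2.5; color = 'navy'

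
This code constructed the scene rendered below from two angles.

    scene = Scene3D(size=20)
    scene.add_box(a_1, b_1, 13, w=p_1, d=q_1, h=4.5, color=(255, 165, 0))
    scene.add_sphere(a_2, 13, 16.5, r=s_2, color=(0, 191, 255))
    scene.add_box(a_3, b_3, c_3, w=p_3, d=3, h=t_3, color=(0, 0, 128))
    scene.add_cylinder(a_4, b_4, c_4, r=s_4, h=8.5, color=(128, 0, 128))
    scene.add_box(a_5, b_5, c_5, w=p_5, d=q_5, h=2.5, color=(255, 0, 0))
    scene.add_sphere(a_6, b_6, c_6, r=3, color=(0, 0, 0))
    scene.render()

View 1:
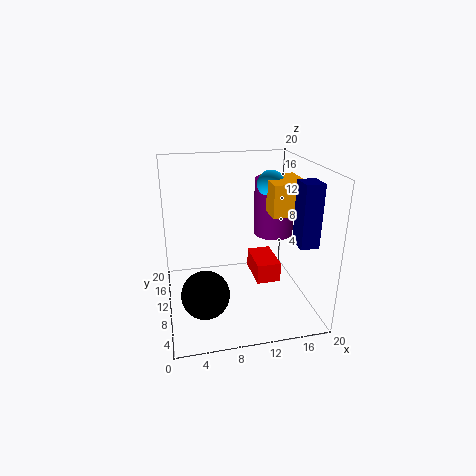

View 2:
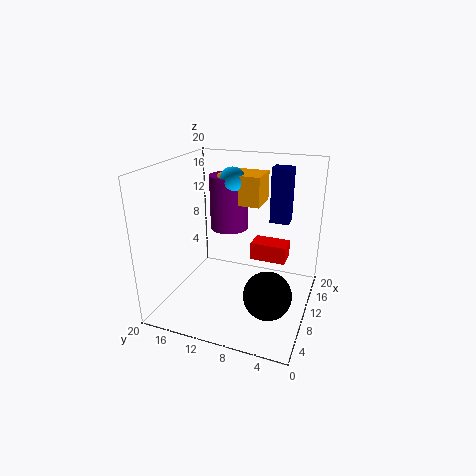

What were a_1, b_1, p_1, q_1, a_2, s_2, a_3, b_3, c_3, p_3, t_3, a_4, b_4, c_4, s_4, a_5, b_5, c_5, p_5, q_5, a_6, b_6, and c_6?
a_1 = 14.5
b_1 = 8.5
p_1 = 5
q_1 = 6.5
a_2 = 15.5
s_2 = 2
a_3 = 17
b_3 = 4.5
c_3 = 10
p_3 = 2.5
t_3 = 8.5
a_4 = 16.5
b_4 = 14
c_4 = 8.5
s_4 = 3
a_5 = 11
b_5 = 3.5
c_5 = 6.5
p_5 = 3
q_5 = 5
a_6 = 4.5
b_6 = 4
c_6 = 5.5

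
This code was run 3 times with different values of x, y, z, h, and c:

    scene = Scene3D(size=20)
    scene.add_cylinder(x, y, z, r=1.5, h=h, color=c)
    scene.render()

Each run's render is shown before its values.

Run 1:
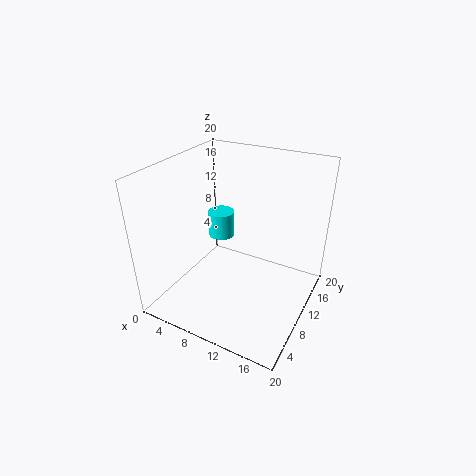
x = 10.5, y = 5, z = 13.5, h = 3, c = 'cyan'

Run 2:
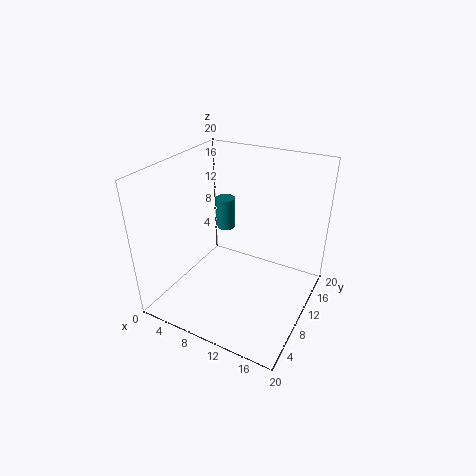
x = 4.5, y = 16, z = 7.5, h = 5, c = 'teal'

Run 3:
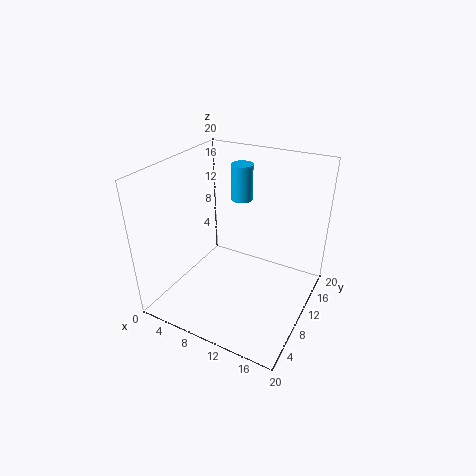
x = 9, y = 13, z = 14.5, h = 5, c = 'deepskyblue'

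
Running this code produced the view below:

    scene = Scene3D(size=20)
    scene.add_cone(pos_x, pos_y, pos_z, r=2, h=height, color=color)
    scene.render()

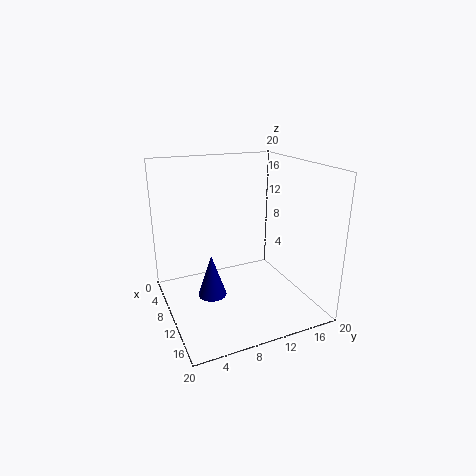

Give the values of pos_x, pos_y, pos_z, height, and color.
pos_x = 10; pos_y = 6; pos_z = 2; height = 6; color = 'navy'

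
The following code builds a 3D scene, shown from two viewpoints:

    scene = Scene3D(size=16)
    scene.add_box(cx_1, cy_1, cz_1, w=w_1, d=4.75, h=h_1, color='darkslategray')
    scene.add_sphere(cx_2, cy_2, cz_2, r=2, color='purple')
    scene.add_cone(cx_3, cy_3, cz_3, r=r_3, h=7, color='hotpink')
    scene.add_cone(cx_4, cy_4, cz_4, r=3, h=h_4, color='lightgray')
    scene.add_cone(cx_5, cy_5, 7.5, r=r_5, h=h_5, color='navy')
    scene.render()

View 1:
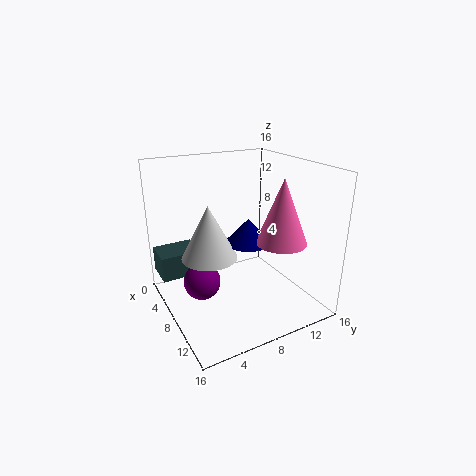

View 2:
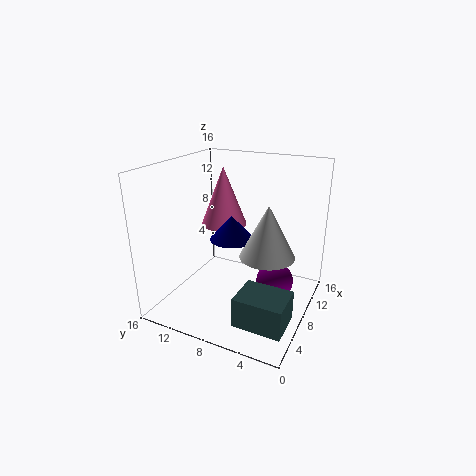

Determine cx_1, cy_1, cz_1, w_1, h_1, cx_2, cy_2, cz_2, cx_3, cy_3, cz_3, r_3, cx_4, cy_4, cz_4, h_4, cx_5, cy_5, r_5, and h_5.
cx_1 = 0.5
cy_1 = 0.25
cz_1 = 2.5
w_1 = 3.75
h_1 = 3
cx_2 = 8
cy_2 = 3.5
cz_2 = 3.75
cx_3 = 11.25
cy_3 = 11.5
cz_3 = 8
r_3 = 2.75
cx_4 = 8
cy_4 = 4.5
cz_4 = 6.5
h_4 = 5.75
cx_5 = 8.5
cy_5 = 9
r_5 = 2.5
h_5 = 2.75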